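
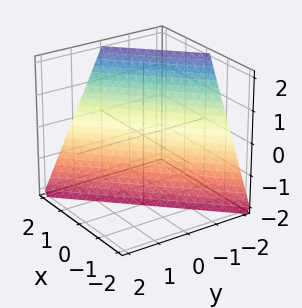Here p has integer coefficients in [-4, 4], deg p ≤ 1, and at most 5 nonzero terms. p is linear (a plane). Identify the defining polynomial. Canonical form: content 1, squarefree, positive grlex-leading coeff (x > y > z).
2*x - 2*y - z - 2

Degree: the surface is flat (a plane), so deg p = 1.
Against the integer gridlines: one y-axis crossing is at y = -1; one x-axis crossing is at x = 1; it crosses the z-axis at the gridline z = -2.
The integer polynomial consistent with all of this is the stated p.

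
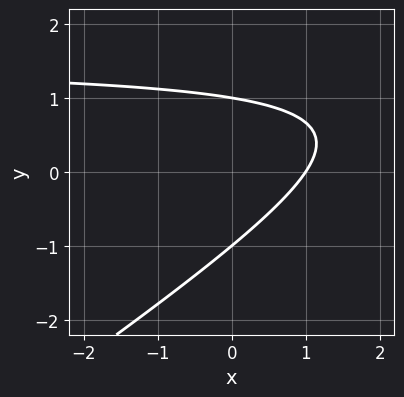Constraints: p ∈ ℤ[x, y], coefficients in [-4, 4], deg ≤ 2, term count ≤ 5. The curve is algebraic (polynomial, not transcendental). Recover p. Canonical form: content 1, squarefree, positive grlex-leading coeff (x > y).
(a) Degree: a generic line meets the curve in up to 2 points, so deg p = 2.
(b) Against the integer gridlines: the y-axis gridline crossings are at y ∈ {-1, 1}; one x-axis crossing is at x = 1.
(c) These observations pin down the coefficients.

2*x*y - 3*y^2 - 3*x + 3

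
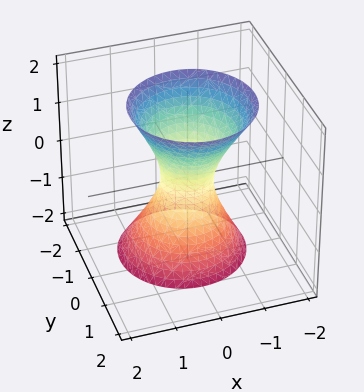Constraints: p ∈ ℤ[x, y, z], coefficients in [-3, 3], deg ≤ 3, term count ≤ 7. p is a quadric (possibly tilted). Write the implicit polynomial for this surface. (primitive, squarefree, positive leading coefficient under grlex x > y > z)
(a) The degree is 2 — the shape is more complex than any degree-1 surface.
(b) Observable constraints: no z-intercept at any integer in the box.
(c) Fitting integer coefficients to these (and the overall shape) gives p.

3*x^2 + 3*y^2 - y*z - z^2 - 1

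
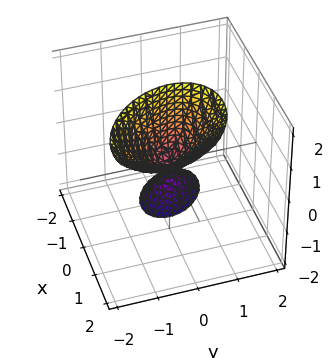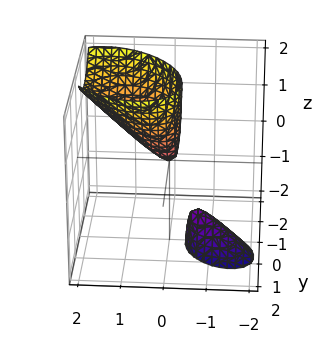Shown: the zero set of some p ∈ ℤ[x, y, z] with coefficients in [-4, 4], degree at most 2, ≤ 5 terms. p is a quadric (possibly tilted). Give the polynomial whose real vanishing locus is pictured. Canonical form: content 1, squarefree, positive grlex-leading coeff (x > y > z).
3*x^2 + 2*x*y - 3*x*z + 3*y^2 - z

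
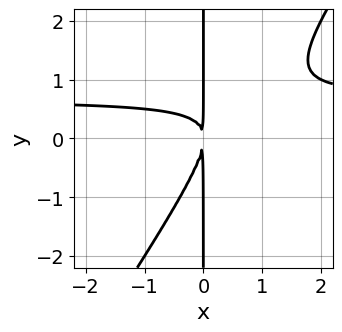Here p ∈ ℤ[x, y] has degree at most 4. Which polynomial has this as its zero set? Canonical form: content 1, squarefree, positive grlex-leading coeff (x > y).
1. deg p = 3.
2. Reading off the gridlines: the visible y-axis segment lies entirely on the curve.
3. The integer polynomial consistent with all of this is the stated p.

3*x^2*y - 2*x*y^2 - 2*x^2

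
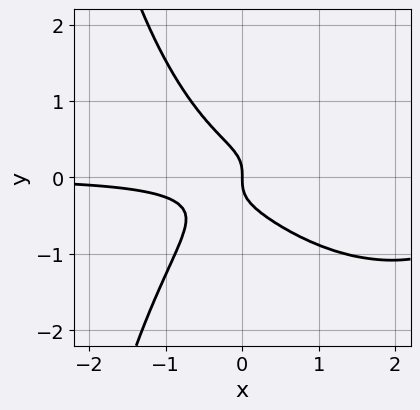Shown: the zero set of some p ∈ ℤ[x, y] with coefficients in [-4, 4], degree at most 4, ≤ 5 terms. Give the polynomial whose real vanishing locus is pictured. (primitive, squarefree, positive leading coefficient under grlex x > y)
x^3*y + x*y^3 - 3*x^2*y + 3*y^3 + x

1. The degree is 4 — the shape is more complex than any degree-3 curve.
2. From the axis intercepts and sections: it crosses the x-axis at the gridline x = 0; it crosses the y-axis at the gridline y = 0.
3. These observations pin down the coefficients.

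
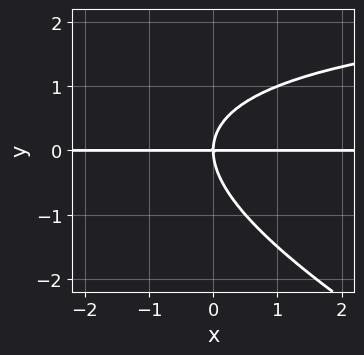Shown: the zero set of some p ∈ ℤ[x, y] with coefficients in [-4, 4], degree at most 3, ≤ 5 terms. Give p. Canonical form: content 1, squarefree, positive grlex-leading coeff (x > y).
x*y^2 + 2*y^3 - 3*x*y

1. deg p = 3. No degree-2 curve has this shape.
2. Reading off the gridlines: the visible x-axis segment lies entirely on the curve; one y-axis crossing is at y = 0.
3. Solving for integer coefficients yields p as stated.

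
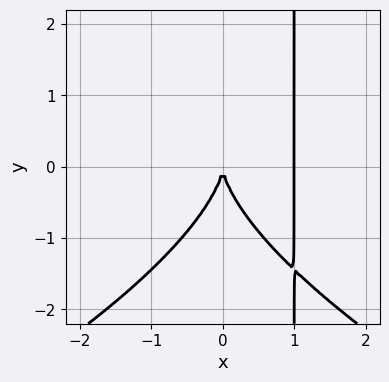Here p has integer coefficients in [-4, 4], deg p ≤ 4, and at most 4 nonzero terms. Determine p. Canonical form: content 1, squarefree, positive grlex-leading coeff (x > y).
x*y^3 + 3*x^3 - y^3 - 3*x^2

1. The degree is 4 — no degree-3 curve has this shape.
2. Checking where it meets the axes: one y-axis crossing is at y = 0; the x-axis gridline crossings are at x ∈ {0, 1}.
3. The integer polynomial consistent with all of this is the stated p.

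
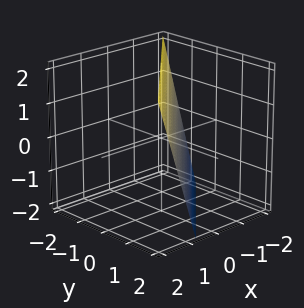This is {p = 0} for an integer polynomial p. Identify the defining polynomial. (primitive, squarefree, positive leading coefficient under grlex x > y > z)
deg p = 1.
From the visible intercepts: it meets the z-axis at z = 2 (among the integer gridlines).
Assembling these constraints gives the stated polynomial.

3*x - 3*y - z + 2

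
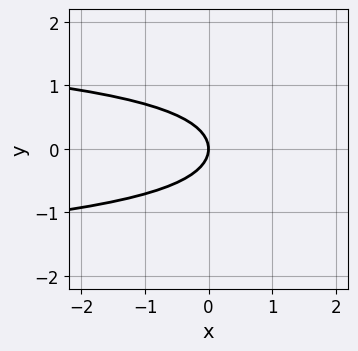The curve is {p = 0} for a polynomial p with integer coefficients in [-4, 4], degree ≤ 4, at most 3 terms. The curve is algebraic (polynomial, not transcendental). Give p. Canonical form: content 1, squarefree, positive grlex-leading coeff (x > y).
The degree is 4 — the shape is more complex than any degree-3 curve.
Symmetries: mirror symmetry y ↦ −y ⇒ only even powers of y.
Observable constraints: it meets the y-axis at y = 0 (among the integer gridlines); it crosses the x-axis at the gridline x = 0.
Matching integer coefficients to the picture gives p.

2*y^4 + 3*y^2 + 2*x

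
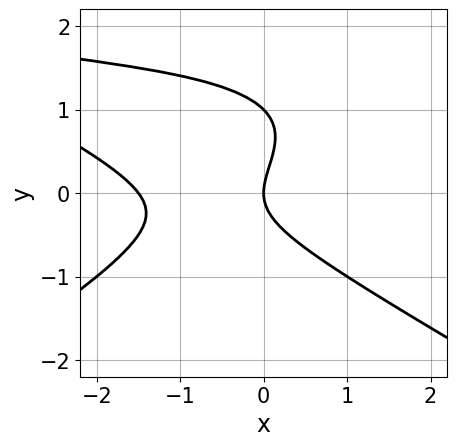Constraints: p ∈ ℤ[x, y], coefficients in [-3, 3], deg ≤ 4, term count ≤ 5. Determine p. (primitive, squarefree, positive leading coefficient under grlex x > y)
x^2*y - 3*y^3 - 2*x^2 + 3*y^2 - 3*x

First, degree: no degree-2 curve has this shape, so deg p = 3.
Then, reading off the gridlines: among the integer gridlines, it crosses the y-axis at y ∈ {0, 1}; it crosses the x-axis at the gridline x = 0.
Finally, putting this together gives p.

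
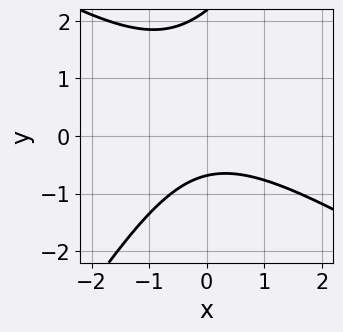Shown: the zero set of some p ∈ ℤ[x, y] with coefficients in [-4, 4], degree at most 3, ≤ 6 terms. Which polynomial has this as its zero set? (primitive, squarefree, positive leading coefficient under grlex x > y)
2*x^2 + 2*x*y - 2*y^2 + 3*y + 3

deg p = 2.
From the visible intercepts: no x-intercept at any integer in the box.
Assembling these constraints gives the stated polynomial.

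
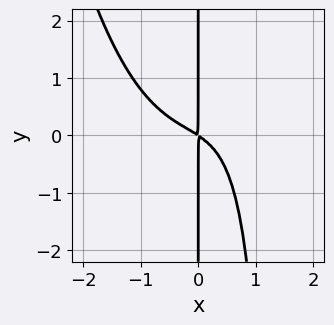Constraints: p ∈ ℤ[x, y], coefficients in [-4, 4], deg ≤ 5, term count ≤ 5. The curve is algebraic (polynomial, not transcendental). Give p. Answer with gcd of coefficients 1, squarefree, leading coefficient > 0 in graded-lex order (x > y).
2*x^4 - 2*x^2*y + 2*x^2 + 3*x*y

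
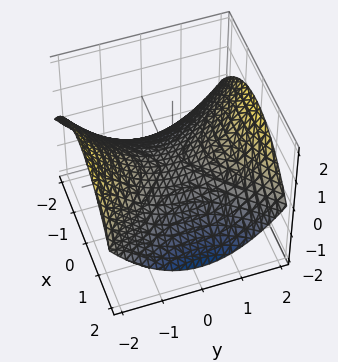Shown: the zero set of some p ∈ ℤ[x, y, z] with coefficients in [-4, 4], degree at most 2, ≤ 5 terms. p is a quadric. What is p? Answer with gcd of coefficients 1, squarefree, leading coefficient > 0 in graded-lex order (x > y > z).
1. The degree is 2 — a saddle surface; a quadric.
2. Symmetries: the y ↦ −y reflection is a symmetry, so y appears only in even powers; it's symmetric under x → −x, forcing even powers of x.
3. From the axis intercepts and sections: it meets the z-axis at z = 0 (among the integer gridlines); it meets the x-axis at x = 0 (among the integer gridlines).
4. Together with the visible shape, these determine p as stated.

x^2 - y^2 + 3*z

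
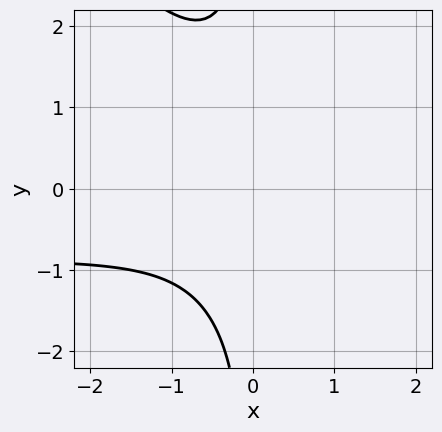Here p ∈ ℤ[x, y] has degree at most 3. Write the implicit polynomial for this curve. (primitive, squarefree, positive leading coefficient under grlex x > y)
Degree: a generic line meets the curve in up to 3 points, so deg p = 3.
From the axis intercepts and sections: the curve avoids every integer y-axis point in the box; no x-intercept at any integer in the box.
Fitting integer coefficients to these (and the overall shape) gives p.

2*x^2*y + 2*x*y^2 + 2*x^2 + 3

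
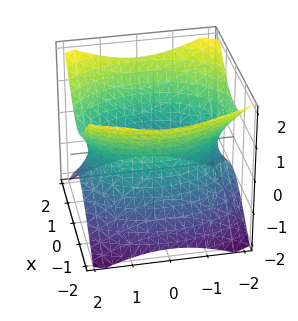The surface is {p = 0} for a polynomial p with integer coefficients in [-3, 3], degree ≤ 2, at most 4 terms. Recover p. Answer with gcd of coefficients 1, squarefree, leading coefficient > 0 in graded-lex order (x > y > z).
deg p = 2. One connected sheet with a waist; a quadric.
Symmetries: it's symmetric under y → −y, forcing even powers of y; the x ↦ −x reflection is a symmetry, so x appears only in even powers; it's symmetric under z → −z, forcing even powers of z.
Against the integer gridlines: it misses every integer gridline on the z-axis.
Together with the visible shape, these determine p as stated.

2*x^2 + y^2 - 2*z^2 - 3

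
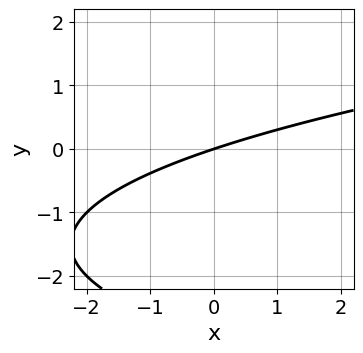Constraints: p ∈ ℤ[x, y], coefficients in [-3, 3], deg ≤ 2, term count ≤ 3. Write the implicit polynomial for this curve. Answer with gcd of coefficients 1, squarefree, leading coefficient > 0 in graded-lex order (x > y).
1. The degree is 2 — a generic line meets the curve in up to 2 points.
2. From the visible intercepts: it crosses the x-axis at the gridline x = 0; it crosses the y-axis at the gridline y = 0.
3. Putting this together gives p.

y^2 - x + 3*y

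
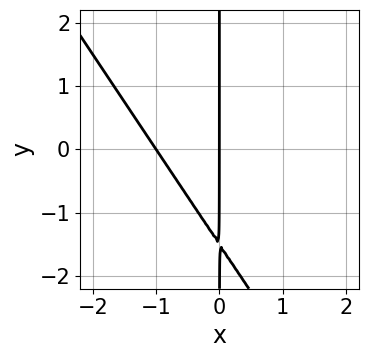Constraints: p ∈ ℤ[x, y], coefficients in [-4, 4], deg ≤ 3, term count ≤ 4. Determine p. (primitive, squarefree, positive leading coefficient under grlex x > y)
(a) deg p = 2. A generic line meets the curve in up to 2 points.
(b) Against the integer gridlines: every point of the y-axis in the box is on the curve; the x-axis gridline crossings are at x ∈ {-1, 0}.
(c) Putting this together gives p.

3*x^2 + 2*x*y + 3*x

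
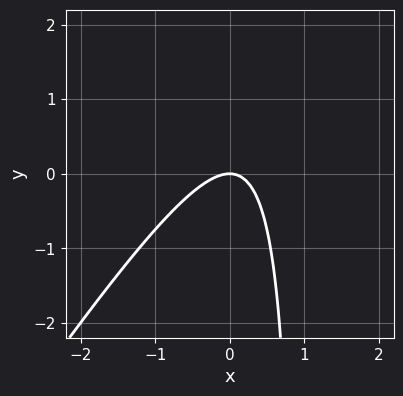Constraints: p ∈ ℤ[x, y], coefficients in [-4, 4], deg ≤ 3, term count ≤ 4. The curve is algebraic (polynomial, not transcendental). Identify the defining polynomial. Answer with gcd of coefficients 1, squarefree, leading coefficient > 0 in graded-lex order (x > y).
3*x^2 - 2*x*y + 2*y

The degree is 2 — no degree-1 curve has this shape.
From the visible intercepts: it crosses the y-axis at the gridline y = 0; it crosses the x-axis at the gridline x = 0.
The integer polynomial consistent with all of this is the stated p.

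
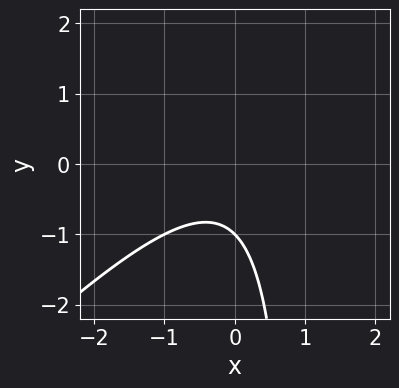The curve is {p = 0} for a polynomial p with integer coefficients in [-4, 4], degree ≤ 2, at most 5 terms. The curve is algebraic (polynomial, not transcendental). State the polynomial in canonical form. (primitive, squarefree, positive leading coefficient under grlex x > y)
The degree is 2 — the shape is more complex than any degree-1 curve.
Reading off the gridlines: it meets the y-axis at y = -1 (among the integer gridlines); it misses every integer gridline on the x-axis.
Solving for integer coefficients yields p as stated.

x^2 - x*y + y + 1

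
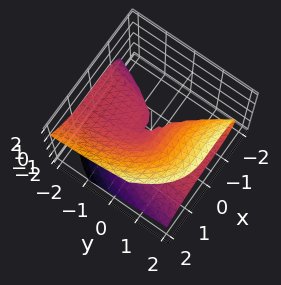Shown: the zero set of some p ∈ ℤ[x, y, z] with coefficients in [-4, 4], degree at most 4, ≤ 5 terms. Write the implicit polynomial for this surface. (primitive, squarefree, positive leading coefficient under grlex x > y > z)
x^3 + 3*y*z - 3*z^2

First, degree: no degree-2 surface has this shape, so deg p = 3.
Then, observable constraints: it crosses the z-axis at the gridline z = 0; one x-axis crossing is at x = 0; the visible y-axis segment lies entirely on the surface.
Finally, putting this together gives p.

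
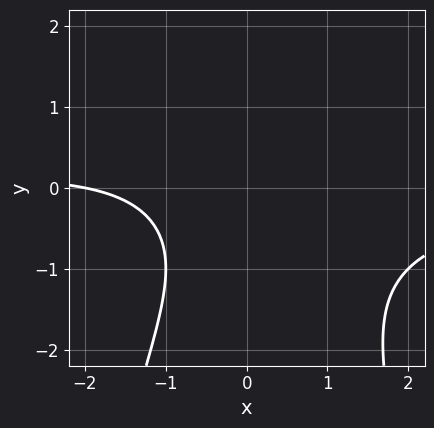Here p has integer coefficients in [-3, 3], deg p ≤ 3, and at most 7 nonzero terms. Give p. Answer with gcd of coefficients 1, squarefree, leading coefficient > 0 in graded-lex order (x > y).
First, degree: a generic line meets the curve in up to 3 points, so deg p = 3.
Then, checking where it meets the axes: it misses every integer gridline on the y-axis; it crosses the x-axis at the gridline x = -2.
Finally, solving for integer coefficients yields p as stated.

x^2*y + y^2 + x + y + 2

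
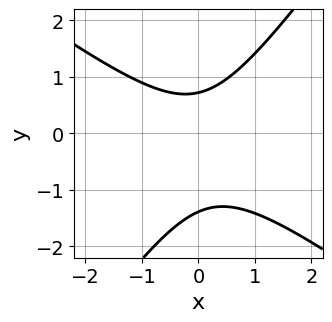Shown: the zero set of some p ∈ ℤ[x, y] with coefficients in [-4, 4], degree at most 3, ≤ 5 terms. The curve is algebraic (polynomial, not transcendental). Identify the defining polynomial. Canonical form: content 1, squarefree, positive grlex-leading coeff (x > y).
Degree: a generic line meets the curve in up to 2 points, so deg p = 2.
Observable constraints: no x-intercept at any integer in the box.
Together with the visible shape, these determine p as stated.

3*x^2 + 2*x*y - 3*y^2 - 2*y + 3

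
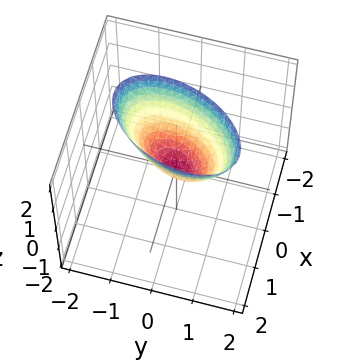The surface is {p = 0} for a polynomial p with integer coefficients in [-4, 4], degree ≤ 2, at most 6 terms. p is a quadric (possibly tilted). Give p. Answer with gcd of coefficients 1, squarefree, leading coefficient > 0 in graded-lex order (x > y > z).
2*x^2 - x*y + y^2 - z

First, the degree is 2 — a generic line meets the surface in up to 2 points.
Then, from the visible intercepts: one z-axis crossing is at z = 0; it meets the y-axis at y = 0 (among the integer gridlines).
Finally, solving for integer coefficients yields p as stated.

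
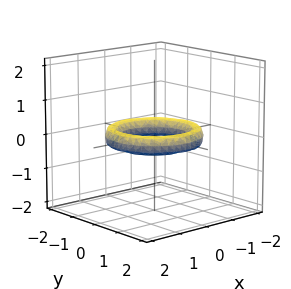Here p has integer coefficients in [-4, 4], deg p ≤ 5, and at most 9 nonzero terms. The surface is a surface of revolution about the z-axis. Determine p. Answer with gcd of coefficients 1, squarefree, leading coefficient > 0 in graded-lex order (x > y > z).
Degree: a generic line meets the surface in up to 4 points, so deg p = 4.
Symmetry: every cross-section ⟂ z is a circle, so x, y appear only via x² + y².
From the axis intercepts and sections: the y-axis gridline crossings are at y ∈ {-1, 1}; among the integer gridlines, it crosses the x-axis at x ∈ {-1, 1}; a circular section at z = 0 has radius exactly 1.
Matching integer coefficients to the picture gives p.

x^4 + 2*x^2*y^2 + y^4 - 3*x^2 - 3*y^2 + 3*z^2 + 2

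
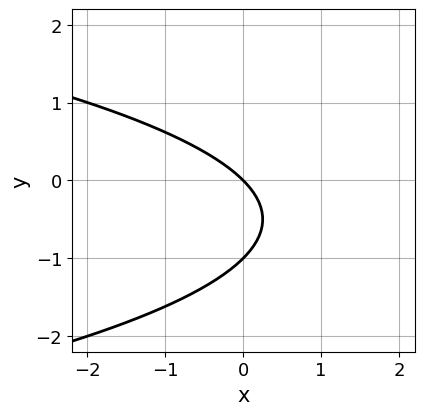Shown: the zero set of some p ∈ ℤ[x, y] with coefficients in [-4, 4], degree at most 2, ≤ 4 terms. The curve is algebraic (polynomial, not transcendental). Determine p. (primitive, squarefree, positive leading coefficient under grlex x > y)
y^2 + x + y

First, degree: no degree-1 curve has this shape, so deg p = 2.
Then, reading off the gridlines: one x-axis crossing is at x = 0; the y-axis gridline crossings are at y ∈ {-1, 0}.
Finally, putting this together gives p.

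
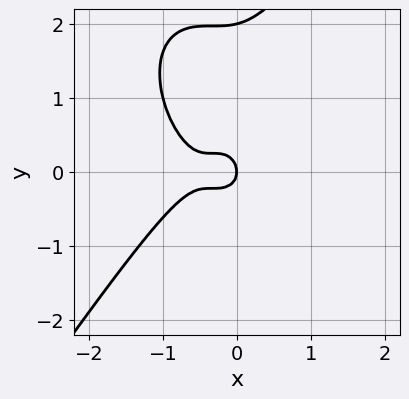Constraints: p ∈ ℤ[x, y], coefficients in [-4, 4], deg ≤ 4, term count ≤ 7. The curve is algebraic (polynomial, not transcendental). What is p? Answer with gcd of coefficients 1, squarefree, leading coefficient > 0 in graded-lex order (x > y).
3*x^3 - y^3 + 3*x^2 + 2*y^2 + x

1. Degree: a generic line meets the curve in up to 3 points, so deg p = 3.
2. Checking where it meets the axes: one x-axis crossing is at x = 0; among the integer gridlines, it crosses the y-axis at y ∈ {0, 2}.
3. Putting this together gives p.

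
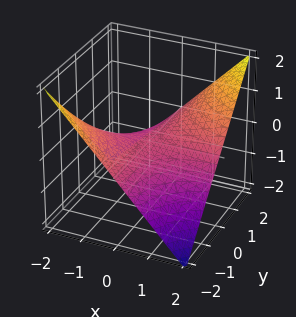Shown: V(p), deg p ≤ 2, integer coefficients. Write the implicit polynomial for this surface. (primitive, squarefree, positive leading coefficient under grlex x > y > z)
x*y - 2*z

The degree is 2 — a hyperbolic paraboloid; a quadric.
From the visible intercepts: the visible y-axis segment lies entirely on the surface; the visible x-axis segment lies entirely on the surface.
Assembling these constraints gives the stated polynomial.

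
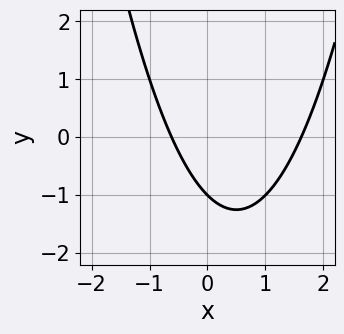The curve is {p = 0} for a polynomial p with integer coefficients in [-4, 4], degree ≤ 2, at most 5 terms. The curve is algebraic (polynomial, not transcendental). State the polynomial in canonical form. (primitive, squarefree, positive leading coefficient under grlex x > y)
x^2 - x - y - 1

First, deg p = 2. No degree-1 curve has this shape.
Next, observable constraints: it crosses the y-axis at the gridline y = -1.
Finally, solving for integer coefficients yields p as stated.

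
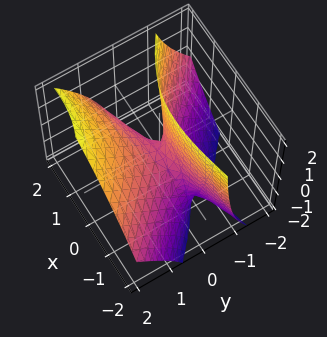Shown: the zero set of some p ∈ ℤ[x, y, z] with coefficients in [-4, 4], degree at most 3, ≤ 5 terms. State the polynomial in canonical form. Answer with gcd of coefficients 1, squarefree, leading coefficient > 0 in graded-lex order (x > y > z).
deg p = 2. A generic line meets the surface in up to 2 points.
Checking where it meets the axes: it meets the y-axis at y = 0 (among the integer gridlines); it crosses the z-axis at the gridline z = 0; it meets the x-axis at x = 0 (among the integer gridlines).
Matching integer coefficients to the picture gives p.

x^2 - 2*x*y - 3*y^2 + 3*y*z + z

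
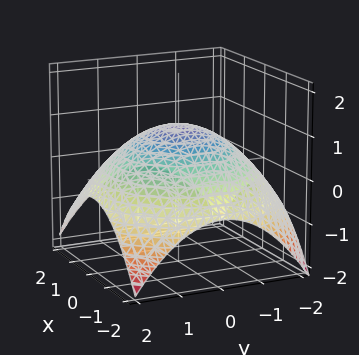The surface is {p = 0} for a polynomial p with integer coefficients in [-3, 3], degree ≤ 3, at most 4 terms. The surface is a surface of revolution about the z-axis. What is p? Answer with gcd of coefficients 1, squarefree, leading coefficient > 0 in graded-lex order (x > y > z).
x^2 + y^2 + 3*z - 3

1. deg p = 2. No degree-1 surface has this shape.
2. Symmetries: the z-axis is an axis of rotation, so x and y enter only as x² + y².
3. Observable constraints: it crosses the z-axis at the gridline z = 1; a circular section at z = 0 has radius between 1 and 2.
4. Matching integer coefficients to the picture gives p.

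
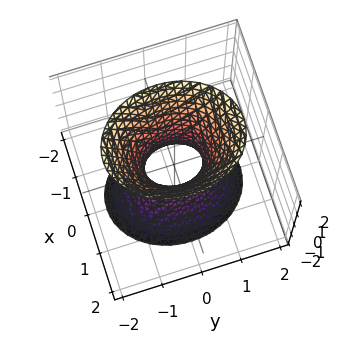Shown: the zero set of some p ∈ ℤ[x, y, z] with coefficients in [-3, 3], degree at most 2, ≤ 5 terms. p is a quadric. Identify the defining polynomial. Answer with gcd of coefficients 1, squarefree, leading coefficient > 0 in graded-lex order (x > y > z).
deg p = 2. One connected sheet with a waist; a quadric.
Symmetries: the y ↦ −y reflection is a symmetry, so y appears only in even powers; mirror symmetry x ↦ −x ⇒ only even powers of x; it's symmetric under z → −z, forcing even powers of z.
Reading off the gridlines: the surface avoids every integer z-axis point in the box.
The integer polynomial consistent with all of this is the stated p.

3*x^2 + 2*y^2 - z^2 - 1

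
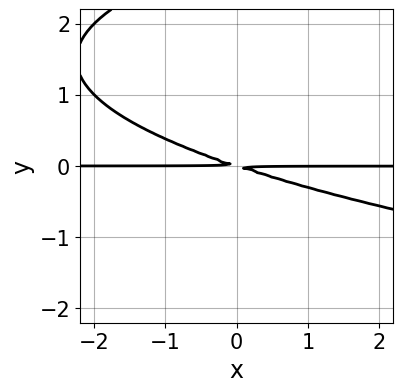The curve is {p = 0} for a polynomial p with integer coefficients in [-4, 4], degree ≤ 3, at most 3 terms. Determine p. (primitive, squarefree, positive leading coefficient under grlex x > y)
y^3 - x*y - 3*y^2

Degree: no degree-2 curve has this shape, so deg p = 3.
From the visible intercepts: the visible x-axis segment lies entirely on the curve.
These observations pin down the coefficients.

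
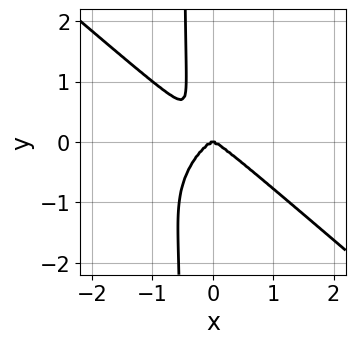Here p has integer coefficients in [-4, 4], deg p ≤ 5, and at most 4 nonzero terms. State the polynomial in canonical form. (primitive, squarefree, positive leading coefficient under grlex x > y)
2*x^4 - x^2*y^2 + 2*x*y^3 + y^3

(a) The degree is 4 — a generic line meets the curve in up to 4 points.
(b) From the axis intercepts and sections: it crosses the x-axis at the gridline x = 0; it meets the y-axis at y = 0 (among the integer gridlines).
(c) Fitting integer coefficients to these (and the overall shape) gives p.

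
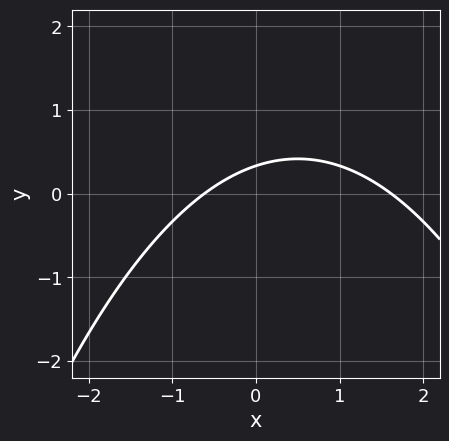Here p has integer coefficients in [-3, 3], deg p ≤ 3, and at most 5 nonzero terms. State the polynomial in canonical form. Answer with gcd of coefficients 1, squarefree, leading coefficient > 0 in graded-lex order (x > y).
x^2 - x + 3*y - 1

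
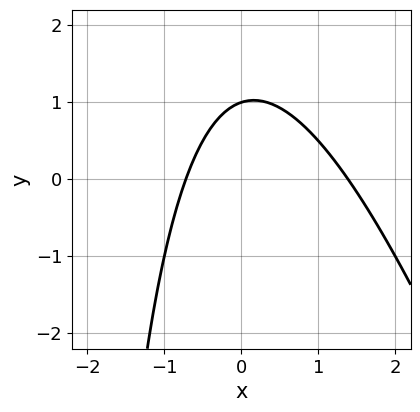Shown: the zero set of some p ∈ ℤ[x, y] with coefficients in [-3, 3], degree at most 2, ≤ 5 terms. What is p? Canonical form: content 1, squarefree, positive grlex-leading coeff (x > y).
(a) Degree: a generic line meets the curve in up to 2 points, so deg p = 2.
(b) Observable constraints: it meets the y-axis at y = 1 (among the integer gridlines).
(c) Together with the visible shape, these determine p as stated.

3*x^2 + x*y - 2*x + 3*y - 3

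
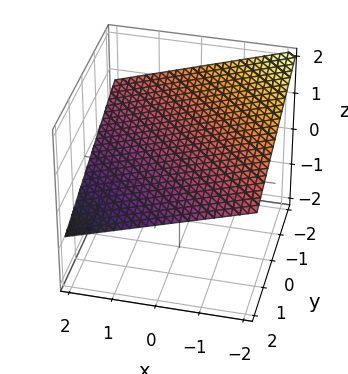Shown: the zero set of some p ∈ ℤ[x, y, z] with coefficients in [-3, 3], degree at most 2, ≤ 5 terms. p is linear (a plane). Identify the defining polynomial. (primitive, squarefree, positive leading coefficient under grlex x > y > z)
x + y + 3*z - 2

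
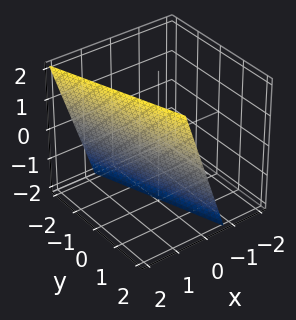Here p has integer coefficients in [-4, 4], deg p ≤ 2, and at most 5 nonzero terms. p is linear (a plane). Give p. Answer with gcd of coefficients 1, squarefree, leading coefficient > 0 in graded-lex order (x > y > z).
1. deg p = 1.
2. From the axis intercepts and sections: one z-axis crossing is at z = -2; it crosses the y-axis at the gridline y = 2.
3. The integer polynomial consistent with all of this is the stated p.

3*x + y - z - 2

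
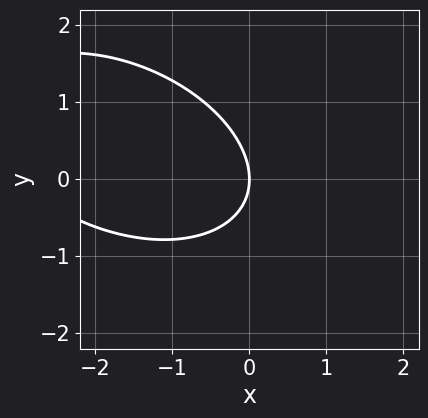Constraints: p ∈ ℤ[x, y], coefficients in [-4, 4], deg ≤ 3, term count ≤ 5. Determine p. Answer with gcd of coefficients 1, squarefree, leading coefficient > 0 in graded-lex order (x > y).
x^2 + x*y + 2*y^2 + 3*x

(a) The degree is 2 — a generic line meets the curve in up to 2 points.
(b) From the axis intercepts and sections: one y-axis crossing is at y = 0; it meets the x-axis at x = 0 (among the integer gridlines).
(c) Assembling these constraints gives the stated polynomial.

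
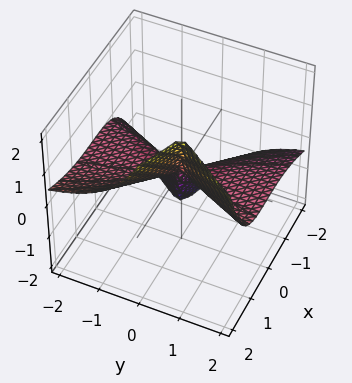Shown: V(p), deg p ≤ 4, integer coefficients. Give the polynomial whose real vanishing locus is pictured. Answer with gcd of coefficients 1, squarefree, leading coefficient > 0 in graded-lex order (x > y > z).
x^3 - x^2*z + 2*x*y*z - 2*y^2*z

deg p = 3. The shape is more complex than any degree-2 surface.
Against the integer gridlines: one x-axis crossing is at x = 0; the visible y-axis segment lies entirely on the surface; every point of the z-axis in the box is on the surface.
Matching integer coefficients to the picture gives p.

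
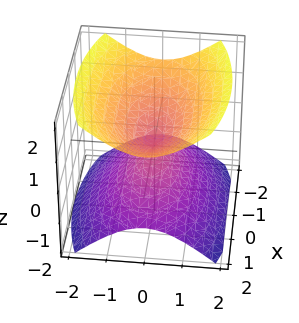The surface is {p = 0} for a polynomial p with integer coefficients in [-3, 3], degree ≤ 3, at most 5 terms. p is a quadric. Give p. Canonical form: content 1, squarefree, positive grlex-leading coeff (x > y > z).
(a) I count 2 distinct pieces. Treating them together as one polynomial.
(b) Degree: a double cone through the origin; a quadric, so deg p = 2.
(c) Symmetries: mirror symmetry y ↦ −y ⇒ only even powers of y; mirror symmetry x ↦ −x ⇒ only even powers of x; the z ↦ −z reflection is a symmetry, so z appears only in even powers.
(d) Observable constraints: it meets the x-axis at x = 0 (among the integer gridlines); one z-axis crossing is at z = 0; it crosses the y-axis at the gridline y = 0.
(e) Assembling these constraints gives the stated polynomial.

x^2 + 3*y^2 - 3*z^2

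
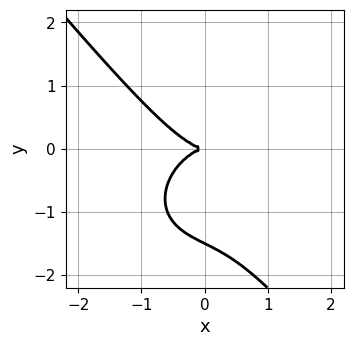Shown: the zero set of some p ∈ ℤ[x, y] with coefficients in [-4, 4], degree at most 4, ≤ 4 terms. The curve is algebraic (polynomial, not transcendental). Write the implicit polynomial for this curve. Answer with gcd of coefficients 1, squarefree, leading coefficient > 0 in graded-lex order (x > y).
First, degree: no degree-2 curve has this shape, so deg p = 3.
Then, from the axis intercepts and sections: one y-axis crossing is at y = 0; one x-axis crossing is at x = 0.
Finally, putting this together gives p.

2*x^3 + x*y^2 + 2*y^3 + 3*y^2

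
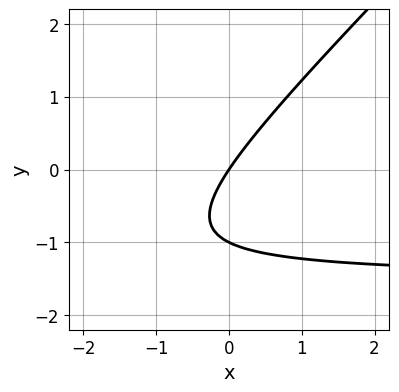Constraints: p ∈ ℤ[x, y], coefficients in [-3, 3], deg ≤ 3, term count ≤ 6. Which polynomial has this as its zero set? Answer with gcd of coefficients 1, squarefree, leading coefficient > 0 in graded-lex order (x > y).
2*x*y - 2*y^2 + 3*x - 2*y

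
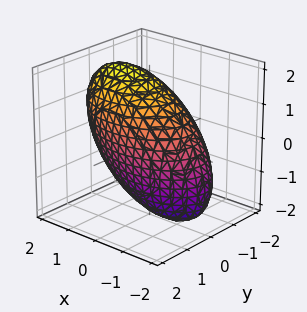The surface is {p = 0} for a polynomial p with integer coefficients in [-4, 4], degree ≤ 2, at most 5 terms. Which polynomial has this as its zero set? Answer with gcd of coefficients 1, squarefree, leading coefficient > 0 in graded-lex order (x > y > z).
x^2 - x*z + 2*y^2 + z^2 - 3

1. Degree: a generic line meets the surface in up to 2 points, so deg p = 2.
2. Solving for integer coefficients yields p as stated.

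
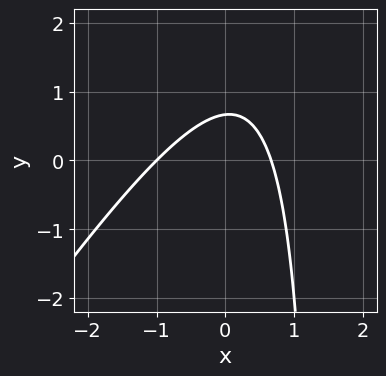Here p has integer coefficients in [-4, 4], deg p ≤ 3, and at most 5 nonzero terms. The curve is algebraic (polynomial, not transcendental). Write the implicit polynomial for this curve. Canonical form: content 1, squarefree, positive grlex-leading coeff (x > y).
3*x^2 - 2*x*y + x + 3*y - 2

deg p = 2.
Reading off the gridlines: it crosses the x-axis at the gridline x = -1.
Solving for integer coefficients yields p as stated.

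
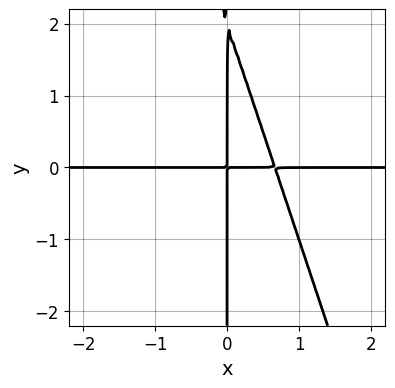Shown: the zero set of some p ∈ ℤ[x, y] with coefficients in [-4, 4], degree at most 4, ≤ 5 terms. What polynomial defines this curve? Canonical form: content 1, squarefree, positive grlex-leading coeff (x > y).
3*x^2*y + x*y^2 - 2*x*y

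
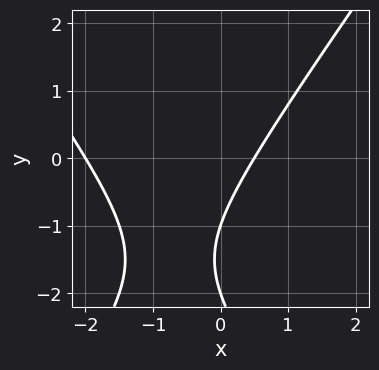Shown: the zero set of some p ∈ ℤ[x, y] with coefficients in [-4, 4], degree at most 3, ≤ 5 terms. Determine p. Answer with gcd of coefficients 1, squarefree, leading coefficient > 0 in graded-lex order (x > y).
2*x^2 - y^2 + 3*x - 3*y - 2

1. deg p = 2.
2. Reading off the gridlines: the y-axis gridline crossings are at y ∈ {-2, -1}; it crosses the x-axis at the gridline x = -2.
3. Solving for integer coefficients yields p as stated.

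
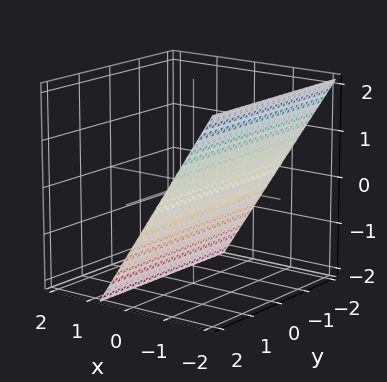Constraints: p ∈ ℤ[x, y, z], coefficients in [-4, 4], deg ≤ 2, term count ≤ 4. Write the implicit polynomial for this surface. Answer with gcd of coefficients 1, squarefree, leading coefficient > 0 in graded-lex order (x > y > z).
1. Degree: the surface is flat (a plane), so deg p = 1.
2. Checking where it meets the axes: it misses every integer gridline on the y-axis; it meets the z-axis at z = -1 (among the integer gridlines).
3. Fitting integer coefficients to these (and the overall shape) gives p.

3*x + 2*z + 2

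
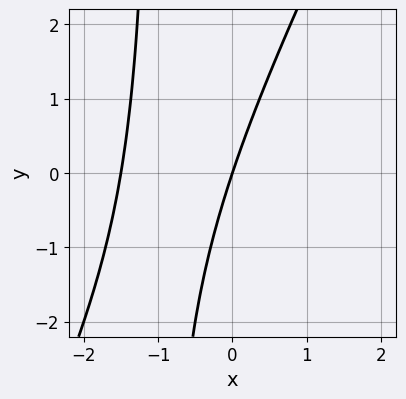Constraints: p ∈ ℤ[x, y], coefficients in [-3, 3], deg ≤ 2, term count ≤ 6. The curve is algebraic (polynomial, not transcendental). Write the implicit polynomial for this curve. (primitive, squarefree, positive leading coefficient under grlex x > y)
deg p = 2.
Checking where it meets the axes: it crosses the x-axis at the gridline x = 0; it meets the y-axis at y = 0 (among the integer gridlines).
Fitting integer coefficients to these (and the overall shape) gives p.

2*x^2 - x*y + 3*x - y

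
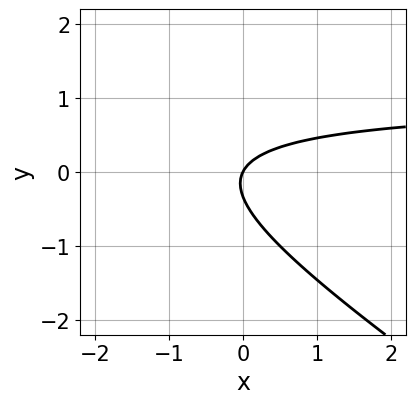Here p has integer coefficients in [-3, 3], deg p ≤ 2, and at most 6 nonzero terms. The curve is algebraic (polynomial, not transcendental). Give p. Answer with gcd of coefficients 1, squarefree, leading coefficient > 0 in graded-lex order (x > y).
First, the degree is 2 — a generic line meets the curve in up to 2 points.
Then, reading off the gridlines: it meets the x-axis at x = 0 (among the integer gridlines); it crosses the y-axis at the gridline y = 0.
Finally, together with the visible shape, these determine p as stated.

2*x*y + 3*y^2 - 2*x + y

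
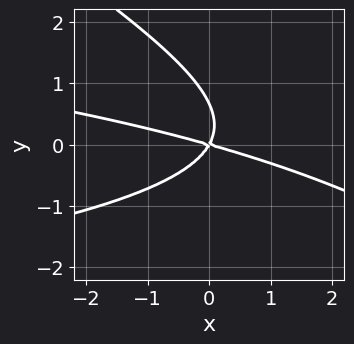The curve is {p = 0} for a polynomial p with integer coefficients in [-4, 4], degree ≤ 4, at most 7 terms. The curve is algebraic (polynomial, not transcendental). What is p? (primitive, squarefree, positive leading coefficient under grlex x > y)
2*x*y^2 + 3*y^3 + x^2 + 3*x*y - 2*y^2

(a) deg p = 3. The shape is more complex than any degree-2 curve.
(b) Reading off the gridlines: one y-axis crossing is at y = 0; it crosses the x-axis at the gridline x = 0.
(c) These observations pin down the coefficients.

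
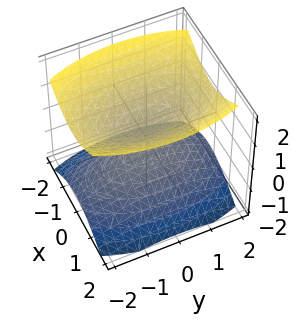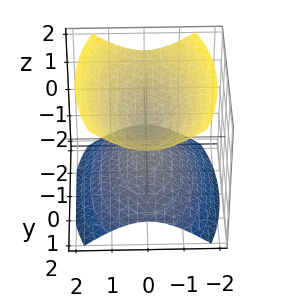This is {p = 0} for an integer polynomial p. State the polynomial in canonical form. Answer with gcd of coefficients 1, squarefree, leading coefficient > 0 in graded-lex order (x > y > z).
First, there are 2 components. Treating them together as one polynomial.
Then, the degree is 2 — two sheets facing apart; a quadric.
Next, symmetries: it's symmetric under z → −z, forcing even powers of z; it's symmetric under x → −x, forcing even powers of x; mirror symmetry y ↦ −y ⇒ only even powers of y.
Then, reading off the gridlines: no x-intercept at any integer in the box; it misses every integer gridline on the y-axis.
Finally, together with the visible shape, these determine p as stated.

3*x^2 + y^2 - 3*z^2 + 1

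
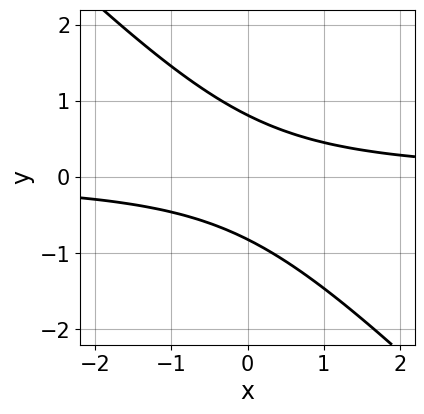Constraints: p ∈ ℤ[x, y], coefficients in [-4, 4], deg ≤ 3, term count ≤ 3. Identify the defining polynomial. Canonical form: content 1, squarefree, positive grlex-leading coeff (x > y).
3*x*y + 3*y^2 - 2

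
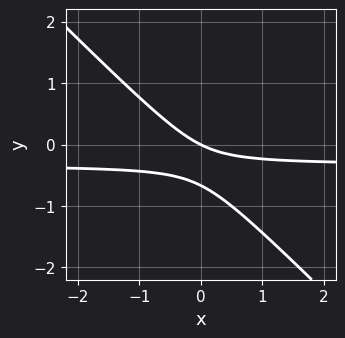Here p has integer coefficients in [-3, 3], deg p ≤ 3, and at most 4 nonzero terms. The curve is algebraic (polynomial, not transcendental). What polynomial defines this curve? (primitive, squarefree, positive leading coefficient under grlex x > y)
(a) The degree is 2 — the shape is more complex than any degree-1 curve.
(b) Against the integer gridlines: it meets the y-axis at y = 0 (among the integer gridlines); it meets the x-axis at x = 0 (among the integer gridlines).
(c) These observations pin down the coefficients.

3*x*y + 3*y^2 + x + 2*y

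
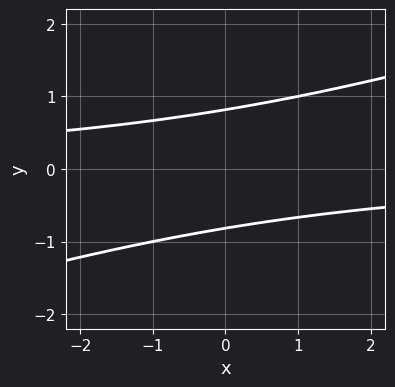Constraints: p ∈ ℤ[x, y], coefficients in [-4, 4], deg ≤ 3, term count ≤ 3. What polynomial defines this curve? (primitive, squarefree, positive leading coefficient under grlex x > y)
x*y - 3*y^2 + 2

1. deg p = 2. The shape is more complex than any degree-1 curve.
2. From the visible intercepts: no x-intercept at any integer in the box.
3. Fitting integer coefficients to these (and the overall shape) gives p.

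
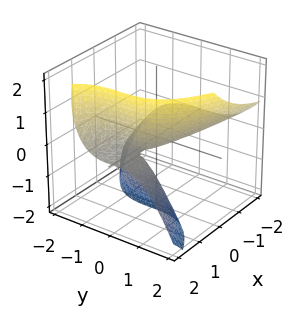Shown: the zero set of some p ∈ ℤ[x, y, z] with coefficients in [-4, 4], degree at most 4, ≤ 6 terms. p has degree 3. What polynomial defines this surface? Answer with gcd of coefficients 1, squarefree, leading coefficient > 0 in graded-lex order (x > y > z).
y^3 + 3*x*z - z^2 - 3*z

1. Degree: no degree-2 surface has this shape, so deg p = 3.
2. From the visible intercepts: one y-axis crossing is at y = 0; every point of the x-axis in the box is on the surface.
3. Fitting integer coefficients to these (and the overall shape) gives p.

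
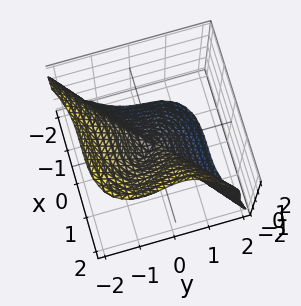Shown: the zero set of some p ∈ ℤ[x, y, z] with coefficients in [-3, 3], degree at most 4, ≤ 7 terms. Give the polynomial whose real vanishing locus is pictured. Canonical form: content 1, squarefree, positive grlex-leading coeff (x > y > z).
1. Degree: a generic line meets the surface in up to 3 points, so deg p = 3.
2. Against the integer gridlines: it crosses the x-axis at the gridline x = 0; it meets the z-axis at z = 0 (among the integer gridlines).
3. Putting this together gives p.

2*x^3 - 3*y^3 - y^2*z - z^3 + y*z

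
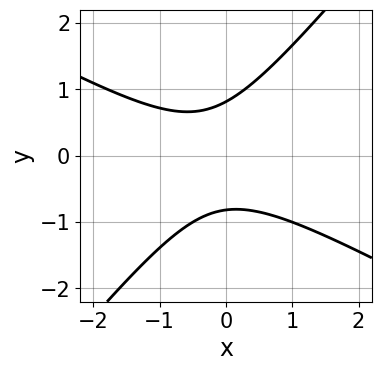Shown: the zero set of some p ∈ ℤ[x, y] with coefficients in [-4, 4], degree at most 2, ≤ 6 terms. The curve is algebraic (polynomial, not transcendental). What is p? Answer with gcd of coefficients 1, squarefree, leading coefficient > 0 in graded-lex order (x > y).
2*x^2 + 2*x*y - 3*y^2 + x + 2

deg p = 2. A generic line meets the curve in up to 2 points.
Against the integer gridlines: it misses every integer gridline on the x-axis.
Solving for integer coefficients yields p as stated.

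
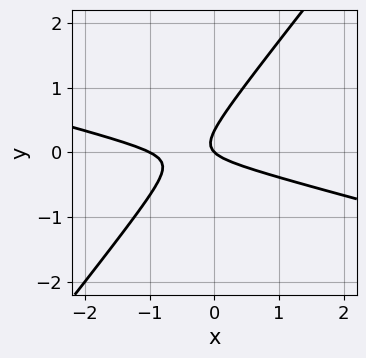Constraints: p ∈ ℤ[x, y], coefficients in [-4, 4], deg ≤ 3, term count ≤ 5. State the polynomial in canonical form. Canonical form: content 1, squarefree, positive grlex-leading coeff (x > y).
1. Degree: a generic line meets the curve in up to 2 points, so deg p = 2.
2. Against the integer gridlines: among the integer gridlines, it crosses the x-axis at x ∈ {-1, 0}; it crosses the y-axis at the gridline y = 0.
3. Matching integer coefficients to the picture gives p.

x^2 + 3*x*y - 3*y^2 + x + y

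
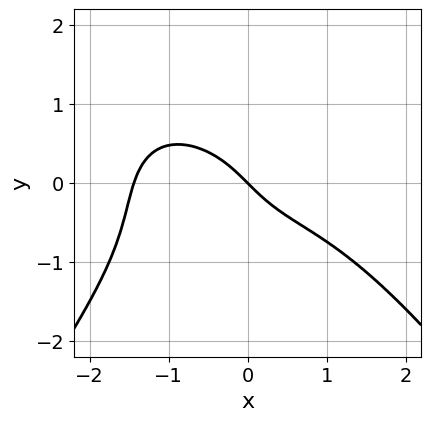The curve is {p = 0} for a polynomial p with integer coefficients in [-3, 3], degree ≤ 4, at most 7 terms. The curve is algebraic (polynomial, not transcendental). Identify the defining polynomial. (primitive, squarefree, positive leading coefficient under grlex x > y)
x^4 - x*y^2 + 3*y^3 + 3*x + 3*y

Degree: no degree-3 curve has this shape, so deg p = 4.
Reading off the gridlines: it meets the x-axis at x = 0 (among the integer gridlines); it crosses the y-axis at the gridline y = 0.
Solving for integer coefficients yields p as stated.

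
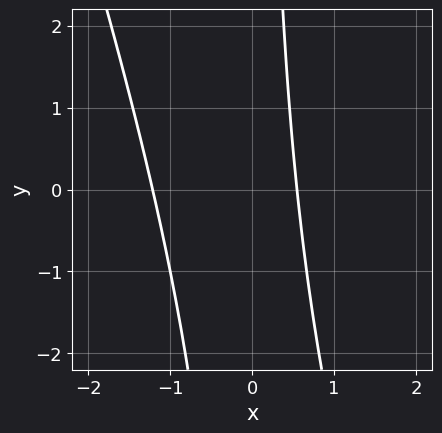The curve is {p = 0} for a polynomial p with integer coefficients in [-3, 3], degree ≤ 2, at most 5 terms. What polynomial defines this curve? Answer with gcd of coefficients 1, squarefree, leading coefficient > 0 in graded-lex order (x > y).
3*x^2 + x*y + 2*x - 2

First, degree: a generic line meets the curve in up to 2 points, so deg p = 2.
Next, from the visible intercepts: it misses every integer gridline on the y-axis.
Finally, assembling these constraints gives the stated polynomial.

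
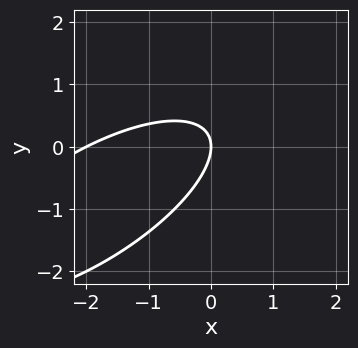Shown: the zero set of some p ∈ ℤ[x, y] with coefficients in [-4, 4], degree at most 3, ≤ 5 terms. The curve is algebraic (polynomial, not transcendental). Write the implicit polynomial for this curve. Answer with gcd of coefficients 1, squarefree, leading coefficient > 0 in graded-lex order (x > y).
1. deg p = 2. A generic line meets the curve in up to 2 points.
2. Checking where it meets the axes: among the integer gridlines, it crosses the x-axis at x ∈ {-2, 0}; it meets the y-axis at y = 0 (among the integer gridlines).
3. Matching integer coefficients to the picture gives p.

x^2 - 2*x*y + 2*y^2 + 2*x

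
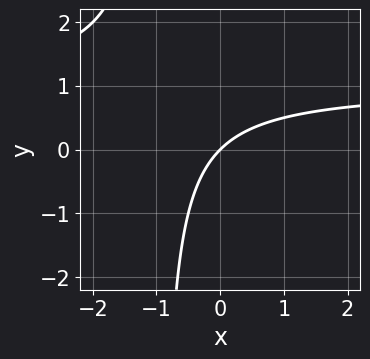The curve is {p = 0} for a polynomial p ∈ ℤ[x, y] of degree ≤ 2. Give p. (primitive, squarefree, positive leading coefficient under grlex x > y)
(a) Degree: a generic line meets the curve in up to 2 points, so deg p = 2.
(b) Checking where it meets the axes: it meets the y-axis at y = 0 (among the integer gridlines); one x-axis crossing is at x = 0.
(c) Putting this together gives p.

x*y - x + y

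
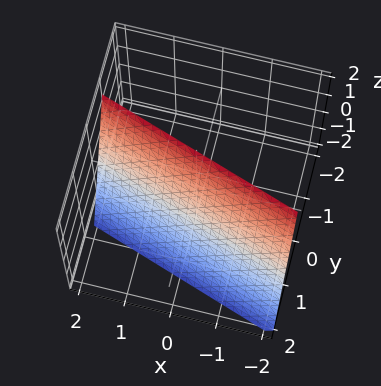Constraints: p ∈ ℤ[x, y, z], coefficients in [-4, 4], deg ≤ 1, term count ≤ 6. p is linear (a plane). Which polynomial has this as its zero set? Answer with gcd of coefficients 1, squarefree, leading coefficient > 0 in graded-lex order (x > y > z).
x + 3*y + z - 2

(a) deg p = 1. The surface is flat (a plane).
(b) From the axis intercepts and sections: one z-axis crossing is at z = 2; one x-axis crossing is at x = 2.
(c) Fitting integer coefficients to these (and the overall shape) gives p.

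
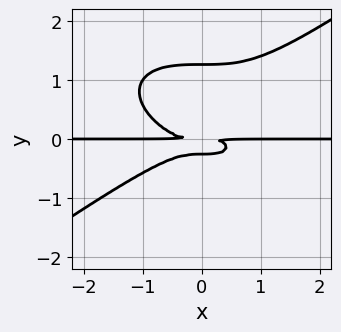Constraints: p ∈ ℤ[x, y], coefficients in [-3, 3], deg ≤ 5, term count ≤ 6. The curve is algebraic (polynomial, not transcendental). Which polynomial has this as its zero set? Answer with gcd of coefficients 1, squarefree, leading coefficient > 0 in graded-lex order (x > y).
x^3*y - 3*y^4 + 3*y^3 + y^2

First, deg p = 4.
Then, from the visible intercepts: every point of the x-axis in the box is on the curve.
Finally, fitting integer coefficients to these (and the overall shape) gives p.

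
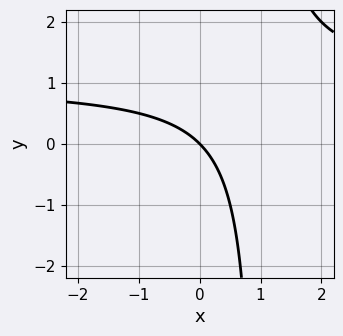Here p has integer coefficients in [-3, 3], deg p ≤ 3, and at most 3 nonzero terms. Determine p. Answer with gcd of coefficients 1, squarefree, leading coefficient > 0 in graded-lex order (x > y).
Degree: a generic line meets the curve in up to 2 points, so deg p = 2.
Observable constraints: it meets the x-axis at x = 0 (among the integer gridlines); it crosses the y-axis at the gridline y = 0.
The integer polynomial consistent with all of this is the stated p.

x*y - x - y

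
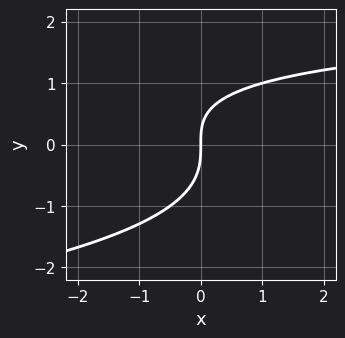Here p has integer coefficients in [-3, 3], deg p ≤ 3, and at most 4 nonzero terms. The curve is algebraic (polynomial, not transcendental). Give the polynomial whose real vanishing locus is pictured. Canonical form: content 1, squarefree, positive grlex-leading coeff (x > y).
2*y^3 + x*y - 3*x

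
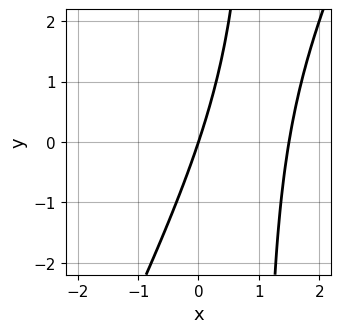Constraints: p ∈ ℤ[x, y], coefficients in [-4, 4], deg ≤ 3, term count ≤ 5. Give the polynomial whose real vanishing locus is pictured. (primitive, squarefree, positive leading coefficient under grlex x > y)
2*x^2 - x*y - 3*x + y

(a) The degree is 2 — a generic line meets the curve in up to 2 points.
(b) Reading off the gridlines: it meets the x-axis at x = 0 (among the integer gridlines); one y-axis crossing is at y = 0.
(c) Putting this together gives p.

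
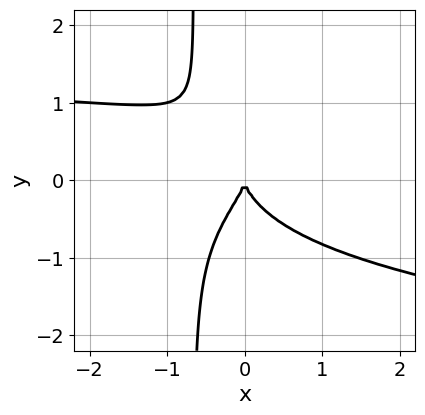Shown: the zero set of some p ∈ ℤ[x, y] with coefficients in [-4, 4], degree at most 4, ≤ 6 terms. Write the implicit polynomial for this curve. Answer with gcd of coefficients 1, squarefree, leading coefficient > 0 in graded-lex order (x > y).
3*x*y^3 - x^2*y + 2*y^3 + 2*x^2

1. Degree: a generic line meets the curve in up to 4 points, so deg p = 4.
2. Checking where it meets the axes: one x-axis crossing is at x = 0; one y-axis crossing is at y = 0.
3. Together with the visible shape, these determine p as stated.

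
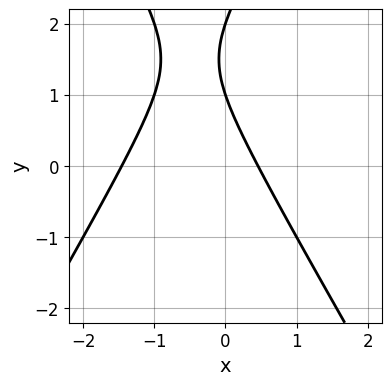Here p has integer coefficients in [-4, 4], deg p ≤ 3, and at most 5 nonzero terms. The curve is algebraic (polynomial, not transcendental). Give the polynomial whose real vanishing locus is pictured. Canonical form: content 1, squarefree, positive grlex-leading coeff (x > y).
(a) Degree: the shape is more complex than any degree-1 curve, so deg p = 2.
(b) Reading off the gridlines: among the integer gridlines, it crosses the y-axis at y ∈ {1, 2}.
(c) Fitting integer coefficients to these (and the overall shape) gives p.

3*x^2 - y^2 + 3*x + 3*y - 2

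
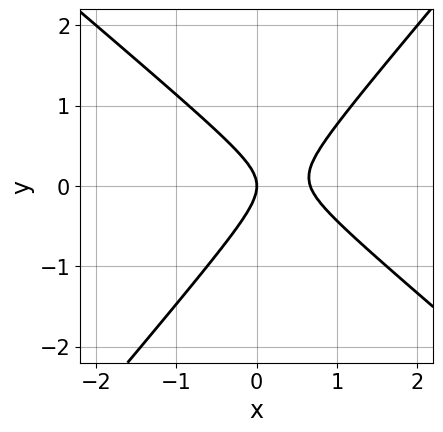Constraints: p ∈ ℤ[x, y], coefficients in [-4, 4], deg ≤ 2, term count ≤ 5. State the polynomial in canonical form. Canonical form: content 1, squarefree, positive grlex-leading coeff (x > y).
3*x^2 + x*y - 3*y^2 - 2*x

First, degree: the shape is more complex than any degree-1 curve, so deg p = 2.
Then, observable constraints: it meets the y-axis at y = 0 (among the integer gridlines); one x-axis crossing is at x = 0.
Finally, matching integer coefficients to the picture gives p.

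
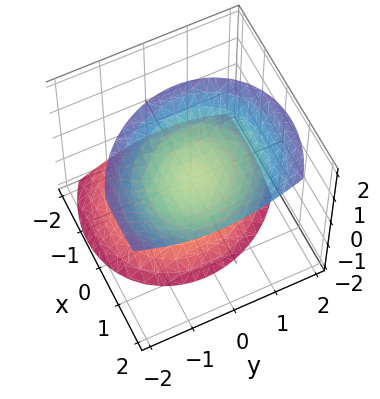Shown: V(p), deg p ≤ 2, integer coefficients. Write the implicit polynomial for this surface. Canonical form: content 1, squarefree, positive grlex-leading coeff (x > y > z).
3*x^2 + x*y - 3*x*z + 3*y^2 - 3*z^2 + 2

First, the picture has 2 separate pieces. They look like related sheets of one shape, so recover p as a whole.
Next, deg p = 2. No degree-1 surface has this shape.
Then, from the visible intercepts: it misses every integer gridline on the y-axis; the surface avoids every integer x-axis point in the box.
Finally, fitting integer coefficients to these (and the overall shape) gives p.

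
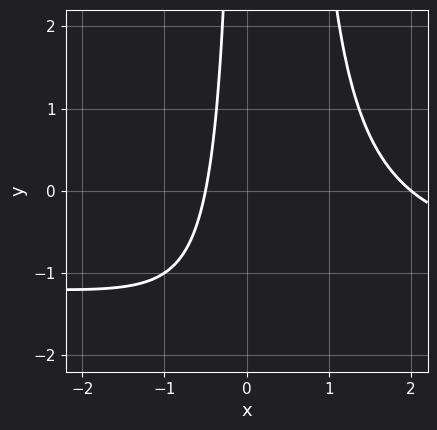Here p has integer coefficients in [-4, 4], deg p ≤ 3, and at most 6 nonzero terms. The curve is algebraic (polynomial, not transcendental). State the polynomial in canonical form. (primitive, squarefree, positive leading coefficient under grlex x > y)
2*x^2*y + 2*x^2 - x*y - 3*x - 2

(a) Degree: no degree-2 curve has this shape, so deg p = 3.
(b) From the visible intercepts: no y-intercept at any integer in the box; it meets the x-axis at x = 2 (among the integer gridlines).
(c) Assembling these constraints gives the stated polynomial.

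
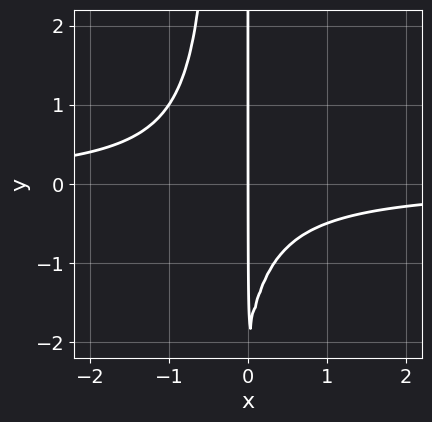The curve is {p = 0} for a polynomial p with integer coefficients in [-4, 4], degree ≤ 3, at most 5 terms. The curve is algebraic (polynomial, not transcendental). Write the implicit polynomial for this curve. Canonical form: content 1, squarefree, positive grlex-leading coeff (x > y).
3*x^2*y + x*y + 2*x

First, degree: a generic line meets the curve in up to 3 points, so deg p = 3.
Next, observable constraints: it meets the x-axis at x = 0 (among the integer gridlines); the visible y-axis segment lies entirely on the curve.
Finally, the integer polynomial consistent with all of this is the stated p.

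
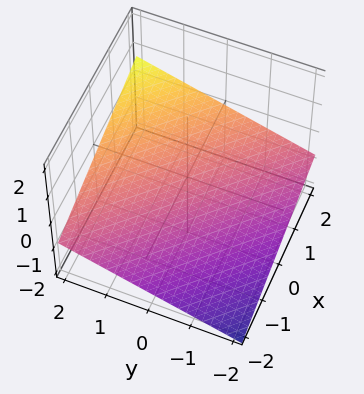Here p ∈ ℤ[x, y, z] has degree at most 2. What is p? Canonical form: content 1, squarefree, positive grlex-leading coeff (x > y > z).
1. deg p = 1. The surface is flat (a plane).
2. Observable constraints: one y-axis crossing is at y = 2; it meets the x-axis at x = 2 (among the integer gridlines).
3. Matching integer coefficients to the picture gives p.

x + y - 3*z - 2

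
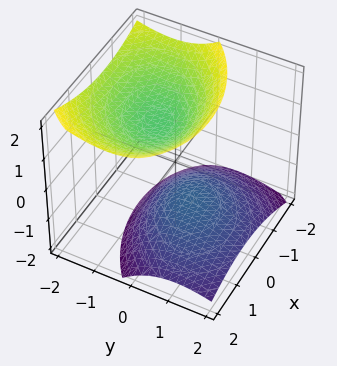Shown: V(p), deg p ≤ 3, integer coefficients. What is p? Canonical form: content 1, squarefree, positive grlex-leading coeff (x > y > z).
1. I count 2 distinct pieces. Treating them together as one polynomial.
2. Degree: a generic line meets the surface in up to 2 points, so deg p = 2.
3. Reading off the gridlines: it misses every integer gridline on the y-axis; it misses every integer gridline on the x-axis; among the integer gridlines, it crosses the z-axis at z ∈ {-1, 1}.
4. The integer polynomial consistent with all of this is the stated p.

2*x^2 - x*y + 3*y^2 + 3*y*z - 3*z^2 + 3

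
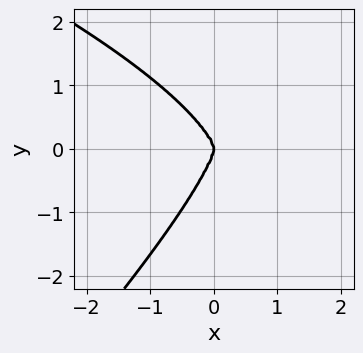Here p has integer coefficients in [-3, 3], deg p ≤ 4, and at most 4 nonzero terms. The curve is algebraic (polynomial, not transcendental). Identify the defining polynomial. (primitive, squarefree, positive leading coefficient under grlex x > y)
x*y^3 - y^4 - 3*x^3

(a) deg p = 4. The shape is more complex than any degree-3 curve.
(b) Reading off the gridlines: one y-axis crossing is at y = 0; it crosses the x-axis at the gridline x = 0.
(c) Matching integer coefficients to the picture gives p.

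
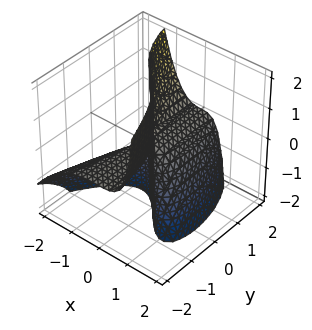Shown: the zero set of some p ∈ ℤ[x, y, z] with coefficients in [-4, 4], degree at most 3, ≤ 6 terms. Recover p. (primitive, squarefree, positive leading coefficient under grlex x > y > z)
First, deg p = 3.
Then, checking where it meets the axes: the visible z-axis segment lies entirely on the surface; one x-axis crossing is at x = 0; every point of the y-axis in the box is on the surface.
Finally, matching integer coefficients to the picture gives p.

3*x^3 - 2*x*y*z - y^2*z + 3*x*z + 3*y*z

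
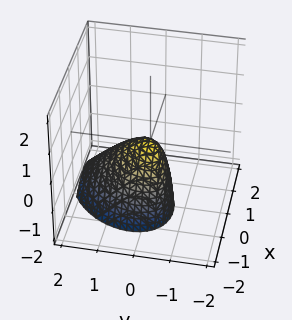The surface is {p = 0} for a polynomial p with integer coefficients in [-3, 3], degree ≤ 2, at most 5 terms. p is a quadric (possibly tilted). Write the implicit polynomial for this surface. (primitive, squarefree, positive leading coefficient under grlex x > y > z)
3*x^2 - 2*x*y + 3*y^2 + 2*y*z + 2*z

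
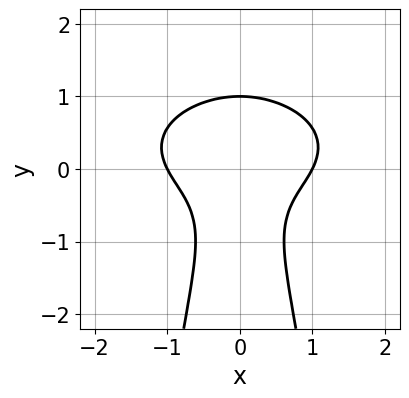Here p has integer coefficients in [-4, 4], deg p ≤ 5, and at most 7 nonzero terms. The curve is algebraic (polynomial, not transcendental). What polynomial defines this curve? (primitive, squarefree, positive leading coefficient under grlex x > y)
x^4 + 3*x^2*y^2 - 2*x^2*y + y^3 - 1

(a) The degree is 4 — no degree-3 curve has this shape.
(b) Symmetries: the x ↦ −x reflection is a symmetry, so x appears only in even powers.
(c) Against the integer gridlines: it crosses the y-axis at the gridline y = 1; among the integer gridlines, it crosses the x-axis at x ∈ {-1, 1}.
(d) These observations pin down the coefficients.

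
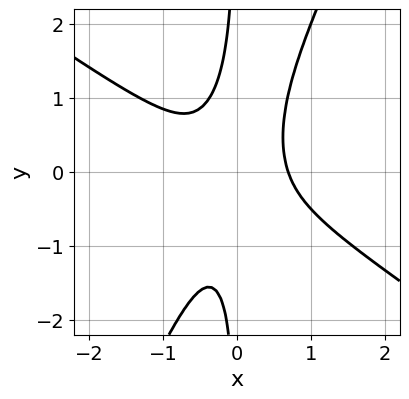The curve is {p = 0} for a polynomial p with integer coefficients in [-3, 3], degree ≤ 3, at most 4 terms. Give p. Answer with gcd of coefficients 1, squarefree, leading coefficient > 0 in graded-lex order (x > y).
First, deg p = 3.
Then, against the integer gridlines: it misses every integer gridline on the y-axis.
Finally, these observations pin down the coefficients.

3*x^3 + 3*x^2*y - 2*x*y^2 - 1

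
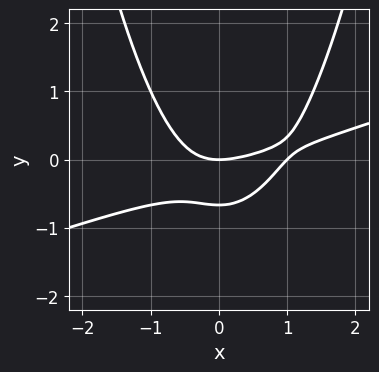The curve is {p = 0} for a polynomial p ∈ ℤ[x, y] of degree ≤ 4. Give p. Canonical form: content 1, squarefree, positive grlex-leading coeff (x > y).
x^3 - 3*x^2*y - x^2 + 3*y^2 + 2*y

Degree: no degree-2 curve has this shape, so deg p = 3.
From the visible intercepts: it meets the y-axis at y = 0 (among the integer gridlines); among the integer gridlines, it crosses the x-axis at x ∈ {0, 1}.
The integer polynomial consistent with all of this is the stated p.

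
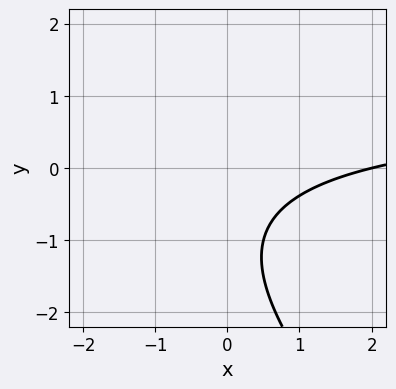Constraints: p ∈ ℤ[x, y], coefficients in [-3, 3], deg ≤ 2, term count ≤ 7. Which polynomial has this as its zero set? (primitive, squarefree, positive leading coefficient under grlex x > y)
x*y + y^2 - x + 2*y + 2

deg p = 2.
Against the integer gridlines: it meets the x-axis at x = 2 (among the integer gridlines); it misses every integer gridline on the y-axis.
Fitting integer coefficients to these (and the overall shape) gives p.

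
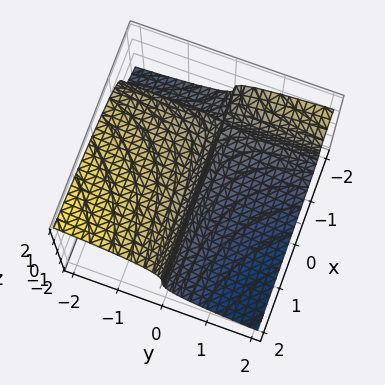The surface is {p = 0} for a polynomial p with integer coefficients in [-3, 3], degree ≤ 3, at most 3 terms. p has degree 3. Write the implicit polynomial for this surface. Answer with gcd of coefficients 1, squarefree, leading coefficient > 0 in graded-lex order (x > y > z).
The degree is 3 — a generic line meets the surface in up to 3 points.
Checking where it meets the axes: the visible x-axis segment lies entirely on the surface; it meets the z-axis at z = 0 (among the integer gridlines); one y-axis crossing is at y = 0.
Fitting integer coefficients to these (and the overall shape) gives p.

3*z^3 + 2*x*y + 3*y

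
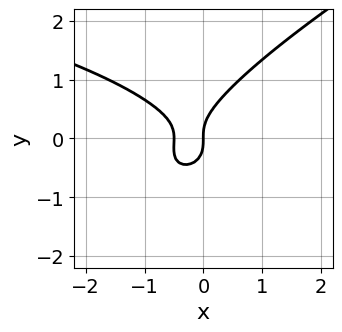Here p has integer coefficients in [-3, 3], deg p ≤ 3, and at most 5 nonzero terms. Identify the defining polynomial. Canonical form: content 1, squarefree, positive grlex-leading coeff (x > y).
x*y^2 - 2*y^3 + 2*x^2 + x

(a) The degree is 3 — no degree-2 curve has this shape.
(b) Against the integer gridlines: it crosses the y-axis at the gridline y = 0; it meets the x-axis at x = 0 (among the integer gridlines).
(c) Solving for integer coefficients yields p as stated.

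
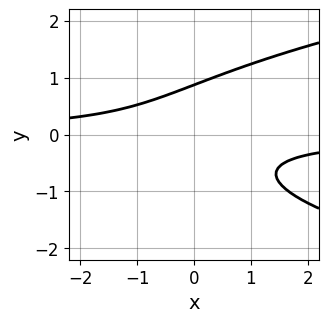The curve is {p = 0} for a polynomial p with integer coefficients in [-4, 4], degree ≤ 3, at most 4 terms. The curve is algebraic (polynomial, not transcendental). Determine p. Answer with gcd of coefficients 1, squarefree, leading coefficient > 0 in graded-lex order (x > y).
3*y^3 - 3*x*y - 2

(a) deg p = 3. No degree-2 curve has this shape.
(b) From the axis intercepts and sections: it misses every integer gridline on the x-axis.
(c) These observations pin down the coefficients.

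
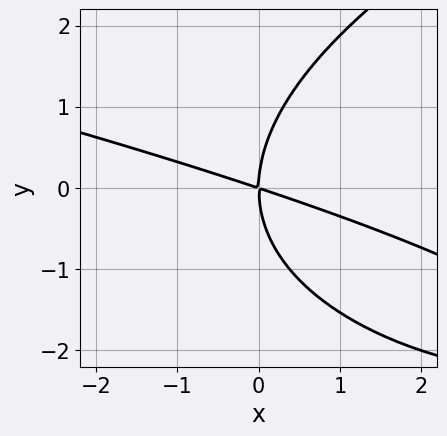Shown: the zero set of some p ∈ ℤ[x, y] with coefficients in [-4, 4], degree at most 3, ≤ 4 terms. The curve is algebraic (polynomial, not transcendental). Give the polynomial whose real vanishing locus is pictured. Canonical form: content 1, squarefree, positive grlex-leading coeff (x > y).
y^3 - x^2 - 3*x*y

Degree: the shape is more complex than any degree-2 curve, so deg p = 3.
Reading off the gridlines: it meets the x-axis at x = 0 (among the integer gridlines); one y-axis crossing is at y = 0.
Fitting integer coefficients to these (and the overall shape) gives p.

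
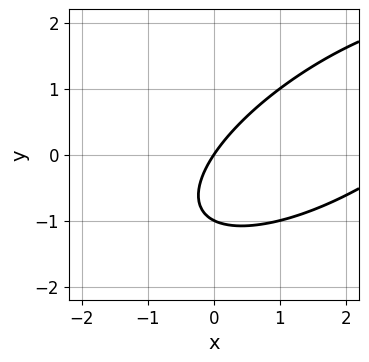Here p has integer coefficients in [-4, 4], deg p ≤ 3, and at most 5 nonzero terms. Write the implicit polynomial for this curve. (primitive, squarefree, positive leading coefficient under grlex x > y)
x^2 - 2*x*y + 2*y^2 - 3*x + 2*y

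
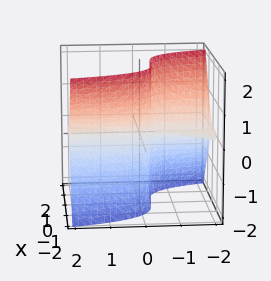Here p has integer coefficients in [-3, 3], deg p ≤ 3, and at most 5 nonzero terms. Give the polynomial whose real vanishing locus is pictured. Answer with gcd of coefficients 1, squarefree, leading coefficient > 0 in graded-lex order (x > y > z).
3*x^3 - x^2*y + 3*y*z^2 + z^2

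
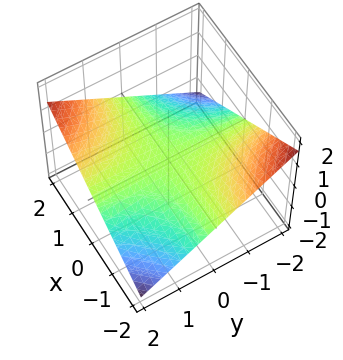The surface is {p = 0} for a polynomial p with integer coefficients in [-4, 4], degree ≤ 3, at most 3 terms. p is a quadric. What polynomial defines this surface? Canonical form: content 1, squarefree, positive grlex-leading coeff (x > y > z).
deg p = 2.
From the axis intercepts and sections: every point of the x-axis in the box is on the surface; every point of the y-axis in the box is on the surface; it meets the z-axis at z = 0 (among the integer gridlines).
The integer polynomial consistent with all of this is the stated p.

x*y - 3*z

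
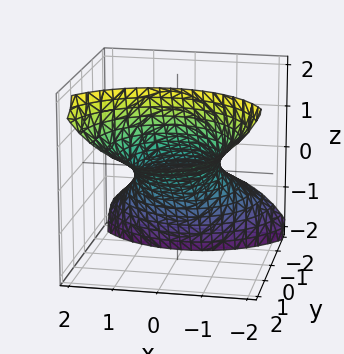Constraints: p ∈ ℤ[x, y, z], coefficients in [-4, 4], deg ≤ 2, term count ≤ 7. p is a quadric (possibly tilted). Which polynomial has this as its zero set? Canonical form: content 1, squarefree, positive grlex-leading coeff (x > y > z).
x^2 + y^2 - 3*y*z + z^2 - 1

First, degree: no degree-1 surface has this shape, so deg p = 2.
Then, observable constraints: the z-axis gridline crossings are at z ∈ {-1, 1}; the y-axis gridline crossings are at y ∈ {-1, 1}; among the integer gridlines, it crosses the x-axis at x ∈ {-1, 1}.
Finally, together with the visible shape, these determine p as stated.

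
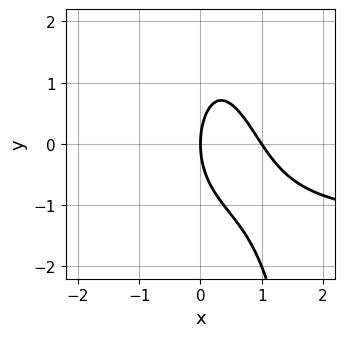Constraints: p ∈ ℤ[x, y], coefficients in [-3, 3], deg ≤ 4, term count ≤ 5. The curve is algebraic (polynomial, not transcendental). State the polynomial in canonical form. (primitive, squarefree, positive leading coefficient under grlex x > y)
2*x^2*y + 3*x^2 + y^2 - 3*x

First, degree: a generic line meets the curve in up to 3 points, so deg p = 3.
Then, reading off the gridlines: it crosses the y-axis at the gridline y = 0; among the integer gridlines, it crosses the x-axis at x ∈ {0, 1}.
Finally, fitting integer coefficients to these (and the overall shape) gives p.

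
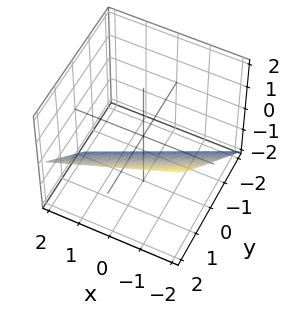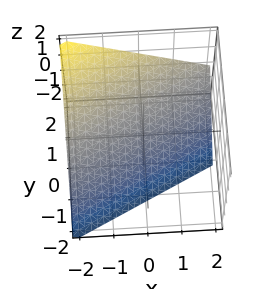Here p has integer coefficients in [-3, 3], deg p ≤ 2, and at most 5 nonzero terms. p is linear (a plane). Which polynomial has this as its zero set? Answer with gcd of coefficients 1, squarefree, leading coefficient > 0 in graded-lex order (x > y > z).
x - 2*y + 2*z + 2

(a) deg p = 1.
(b) Reading off the gridlines: it meets the z-axis at z = -1 (among the integer gridlines); it meets the x-axis at x = -2 (among the integer gridlines); one y-axis crossing is at y = 1.
(c) Matching integer coefficients to the picture gives p.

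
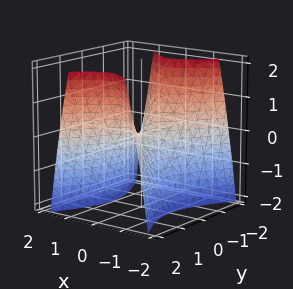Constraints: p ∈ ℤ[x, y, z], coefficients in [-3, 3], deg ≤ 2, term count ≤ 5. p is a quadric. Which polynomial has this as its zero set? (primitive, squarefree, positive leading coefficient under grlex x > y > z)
2*x^2 - y^2 + z

(a) The degree is 2 — a hyperbolic paraboloid; a quadric.
(b) Symmetries: it's symmetric under y → −y, forcing even powers of y; the x ↦ −x reflection is a symmetry, so x appears only in even powers.
(c) From the visible intercepts: it meets the x-axis at x = 0 (among the integer gridlines); it meets the z-axis at z = 0 (among the integer gridlines); one y-axis crossing is at y = 0.
(d) These observations pin down the coefficients.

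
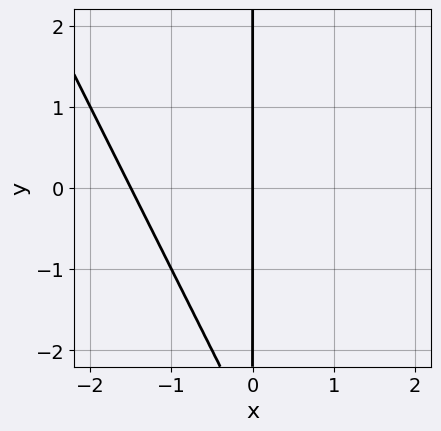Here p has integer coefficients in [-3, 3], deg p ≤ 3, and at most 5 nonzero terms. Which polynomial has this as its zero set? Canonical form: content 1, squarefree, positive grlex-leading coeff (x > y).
2*x^2 + x*y + 3*x

1. Degree: no degree-1 curve has this shape, so deg p = 2.
2. From the visible intercepts: the visible y-axis segment lies entirely on the curve; it meets the x-axis at x = 0 (among the integer gridlines).
3. The integer polynomial consistent with all of this is the stated p.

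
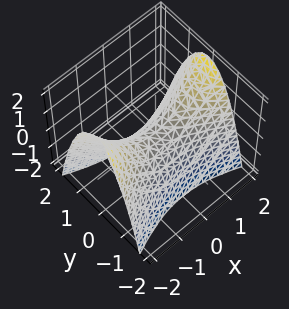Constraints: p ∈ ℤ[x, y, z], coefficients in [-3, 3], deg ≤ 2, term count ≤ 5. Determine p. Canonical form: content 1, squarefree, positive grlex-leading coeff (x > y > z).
First, deg p = 2. A hyperbolic paraboloid; a quadric.
Then, symmetries: it's symmetric under y → −y, forcing even powers of y; mirror symmetry x ↦ −x ⇒ only even powers of x.
Next, from the visible intercepts: it meets the y-axis at y = 0 (among the integer gridlines); one z-axis crossing is at z = 0; it meets the x-axis at x = 0 (among the integer gridlines).
Finally, solving for integer coefficients yields p as stated.

x^2 - 3*y^2 - 2*z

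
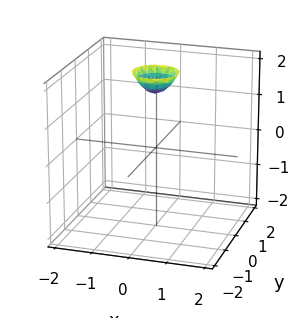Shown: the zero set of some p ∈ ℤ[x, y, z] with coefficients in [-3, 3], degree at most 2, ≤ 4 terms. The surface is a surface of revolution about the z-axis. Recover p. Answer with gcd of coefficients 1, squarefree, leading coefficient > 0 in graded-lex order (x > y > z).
3*x^2 + 3*y^2 - 2*z + 3

Degree: no degree-1 surface has this shape, so deg p = 2.
Symmetries: rotational symmetry about the z-axis ⇒ p depends on x, y only through x² + y².
Checking where it meets the axes: a circular section at z = 2 has radius between 0 and 1; the surface avoids every integer x-axis point in the box; it misses every integer gridline on the y-axis.
These observations pin down the coefficients.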